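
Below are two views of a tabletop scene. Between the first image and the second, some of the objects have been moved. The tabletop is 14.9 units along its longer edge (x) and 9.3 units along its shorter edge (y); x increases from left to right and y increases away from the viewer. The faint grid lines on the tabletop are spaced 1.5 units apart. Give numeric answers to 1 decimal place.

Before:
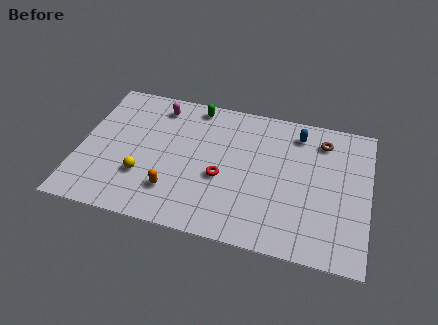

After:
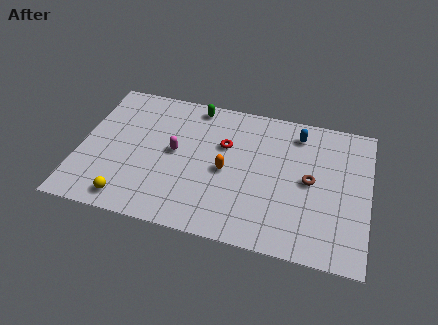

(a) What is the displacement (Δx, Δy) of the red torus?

(0.0, 2.2)

The red torus started near (7.4, 3.8) and ended near (7.4, 6.0).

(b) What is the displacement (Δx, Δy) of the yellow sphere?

(-0.6, -1.7)

The yellow sphere started near (3.4, 2.9) and ended near (2.8, 1.2).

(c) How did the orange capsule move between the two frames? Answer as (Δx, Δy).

(2.6, 2.0)

From the two frames, the orange capsule sits at roughly (5.0, 2.3) before and (7.6, 4.3) after.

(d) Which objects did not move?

the blue capsule and the green capsule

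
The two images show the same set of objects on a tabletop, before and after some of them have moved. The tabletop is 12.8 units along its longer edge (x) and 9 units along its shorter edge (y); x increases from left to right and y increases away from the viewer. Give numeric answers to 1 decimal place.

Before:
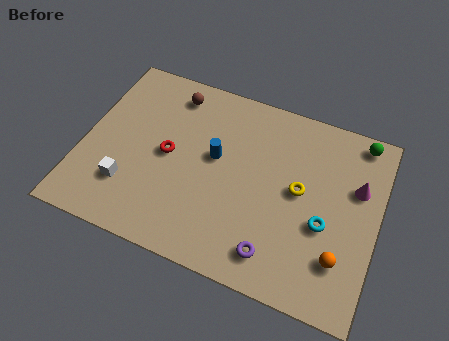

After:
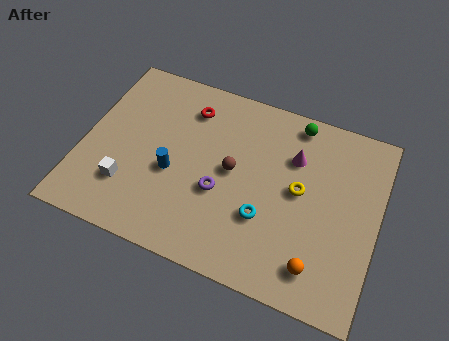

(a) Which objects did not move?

the yellow torus and the white cube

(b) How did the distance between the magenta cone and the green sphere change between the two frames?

-0.6

Before: roughly 2.3 units apart; after: 1.7. That's 0.6 units closer together.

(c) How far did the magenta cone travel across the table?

2.8

From (11.8, 5.8) to (9.0, 6.3), the magenta cone covered √(2.8² + 0.5²) ≈ 2.8 units.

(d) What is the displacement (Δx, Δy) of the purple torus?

(-2.6, 2.0)

The purple torus was at about (8.7, 1.5) and moved to about (6.1, 3.5).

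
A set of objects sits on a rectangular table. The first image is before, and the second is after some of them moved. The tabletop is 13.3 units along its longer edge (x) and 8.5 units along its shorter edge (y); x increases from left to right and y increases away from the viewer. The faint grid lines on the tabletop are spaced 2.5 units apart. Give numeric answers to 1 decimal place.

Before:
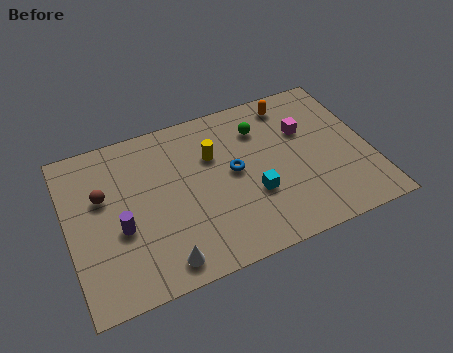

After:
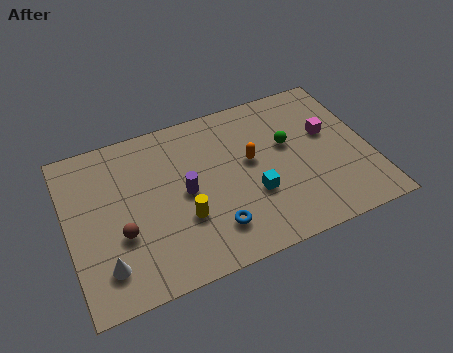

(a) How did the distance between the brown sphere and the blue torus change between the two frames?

-1.7

Before: roughly 5.8 units apart; after: 4.1. That's 1.7 units closer together.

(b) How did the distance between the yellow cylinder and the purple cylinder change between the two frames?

-3.6

The distance was about 4.9 in the first image and 1.3 in the second, so they moved 3.6 units closer together.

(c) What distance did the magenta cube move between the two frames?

1.1

The magenta cube moved from about (10.6, 5.6) to (11.6, 5.1), a distance of √(1.0² + 0.5²) ≈ 1.1.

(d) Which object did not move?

the cyan cube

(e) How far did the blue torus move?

2.9

The blue torus moved from about (7.3, 4.5) to (6.1, 1.9), a distance of √(1.2² + 2.6²) ≈ 2.9.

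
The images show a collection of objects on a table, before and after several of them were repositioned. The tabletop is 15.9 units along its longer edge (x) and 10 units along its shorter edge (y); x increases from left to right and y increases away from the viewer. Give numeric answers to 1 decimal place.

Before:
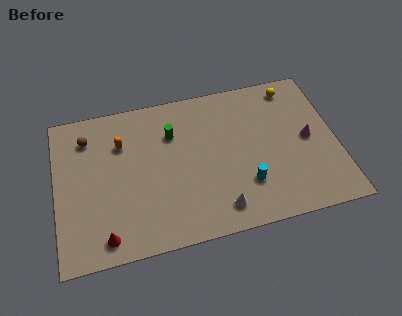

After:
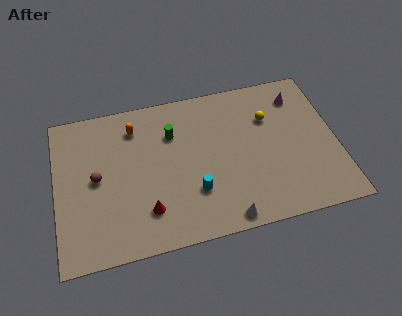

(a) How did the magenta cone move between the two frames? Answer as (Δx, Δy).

(-0.3, 3.0)

From the two frames, the magenta cone sits at roughly (14.3, 5.0) before and (14.0, 8.0) after.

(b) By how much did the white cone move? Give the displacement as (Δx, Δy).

(0.3, -0.7)

From the two frames, the white cone sits at roughly (9.0, 1.6) before and (9.3, 0.9) after.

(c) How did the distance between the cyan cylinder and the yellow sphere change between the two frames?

-0.7

The distance was about 6.7 in the first image and 6.0 in the second, so they moved 0.7 units closer together.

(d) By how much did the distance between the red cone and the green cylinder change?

-2.1

They were about 7.1 units apart before and 5.0 after — 2.1 units closer together.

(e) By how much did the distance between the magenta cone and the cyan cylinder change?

+3.7

Before: roughly 4.3 units apart; after: 8.0. That's 3.7 units further apart.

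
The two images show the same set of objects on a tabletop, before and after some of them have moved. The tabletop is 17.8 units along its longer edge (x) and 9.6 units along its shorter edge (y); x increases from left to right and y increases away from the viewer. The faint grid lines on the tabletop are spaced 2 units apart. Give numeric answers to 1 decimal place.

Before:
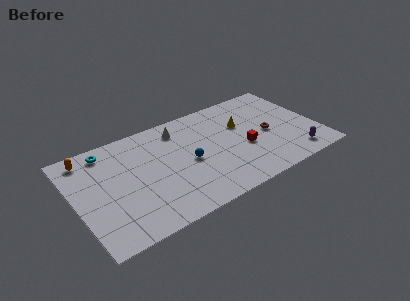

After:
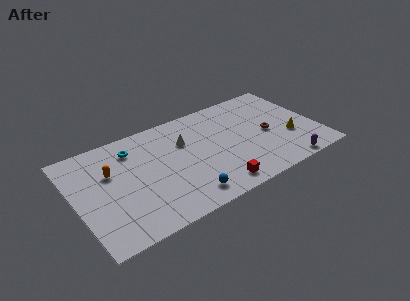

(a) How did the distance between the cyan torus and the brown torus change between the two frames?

-1.9

The distance was about 12.1 in the first image and 10.2 in the second, so they moved 1.9 units closer together.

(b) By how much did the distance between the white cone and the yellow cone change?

+3.3

Before: roughly 4.8 units apart; after: 8.1. That's 3.3 units further apart.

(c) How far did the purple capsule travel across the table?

1.1

From (15.7, 1.5) to (14.9, 0.8), the purple capsule covered √(0.8² + 0.7²) ≈ 1.1 units.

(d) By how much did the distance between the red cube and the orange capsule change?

-3.3

The distance was about 11.8 in the first image and 8.5 in the second, so they moved 3.3 units closer together.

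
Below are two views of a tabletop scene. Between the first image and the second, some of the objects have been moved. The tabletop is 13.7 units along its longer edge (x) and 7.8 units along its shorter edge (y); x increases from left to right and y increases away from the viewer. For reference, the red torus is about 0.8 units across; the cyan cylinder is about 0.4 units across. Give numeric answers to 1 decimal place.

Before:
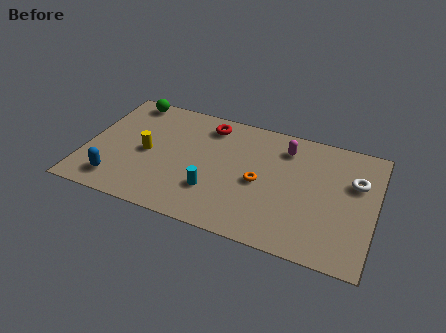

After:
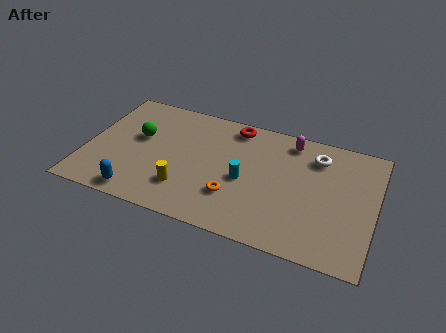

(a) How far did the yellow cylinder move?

2.6

From (2.9, 3.7) to (4.9, 2.0), the yellow cylinder covered √(2.0² + 1.7²) ≈ 2.6 units.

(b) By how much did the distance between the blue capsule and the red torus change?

+0.7

Before: roughly 6.4 units apart; after: 7.1. That's 0.7 units further apart.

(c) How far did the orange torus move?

1.7

From (8.3, 3.6) to (7.2, 2.3), the orange torus covered √(1.1² + 1.3²) ≈ 1.7 units.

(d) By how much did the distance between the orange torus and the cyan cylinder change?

-1.2

They were about 2.5 units apart before and 1.3 after — 1.2 units closer together.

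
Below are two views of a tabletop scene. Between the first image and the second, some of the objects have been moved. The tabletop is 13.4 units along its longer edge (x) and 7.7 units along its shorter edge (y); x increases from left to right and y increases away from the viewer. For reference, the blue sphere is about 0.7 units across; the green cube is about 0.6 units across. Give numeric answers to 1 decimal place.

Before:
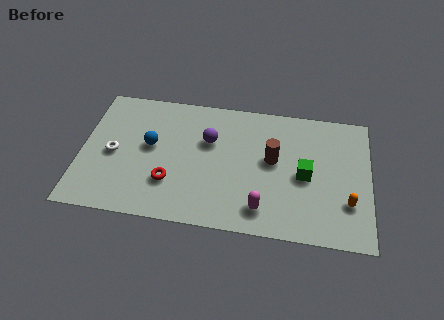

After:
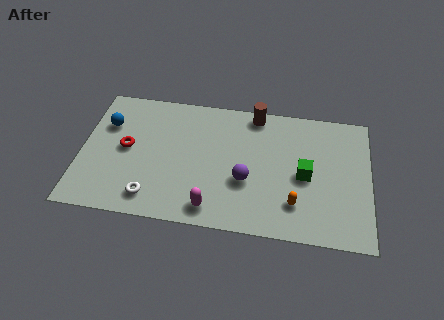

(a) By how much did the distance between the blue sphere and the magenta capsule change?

+0.6

The distance was about 6.0 in the first image and 6.6 in the second, so they moved 0.6 units further apart.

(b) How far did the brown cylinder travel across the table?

2.8

The brown cylinder was near (8.9, 4.3) before and (8.0, 6.9) after, so it travelled √(0.9² + 2.6²) ≈ 2.8 units.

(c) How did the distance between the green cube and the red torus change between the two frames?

+2.0

Before: roughly 6.3 units apart; after: 8.3. That's 2.0 units further apart.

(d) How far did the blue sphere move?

2.3

The blue sphere was near (3.2, 4.3) before and (1.1, 5.3) after, so it travelled √(2.1² + 1.0²) ≈ 2.3 units.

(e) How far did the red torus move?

2.7

From (4.2, 2.3) to (2.1, 4.0), the red torus covered √(2.1² + 1.7²) ≈ 2.7 units.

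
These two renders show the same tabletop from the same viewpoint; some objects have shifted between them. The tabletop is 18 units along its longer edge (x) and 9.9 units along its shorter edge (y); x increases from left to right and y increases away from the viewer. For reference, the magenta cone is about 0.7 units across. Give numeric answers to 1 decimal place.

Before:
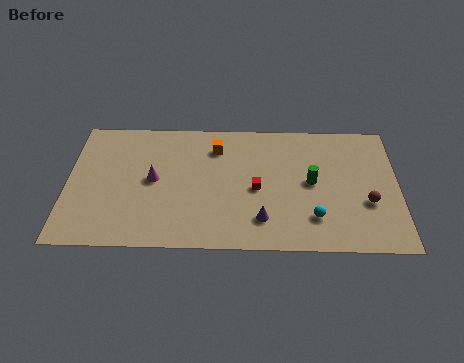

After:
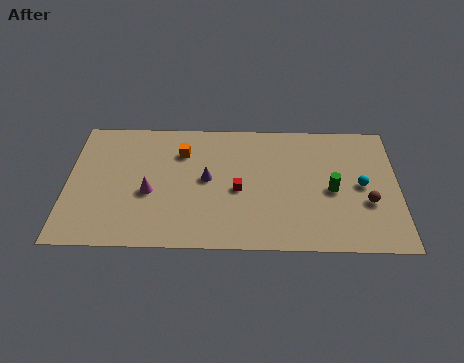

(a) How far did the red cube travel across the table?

1.0

The red cube moved from about (10.3, 4.5) to (9.3, 4.4), a distance of √(1.0² + 0.1²) ≈ 1.0.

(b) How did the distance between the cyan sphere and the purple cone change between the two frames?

+5.6

Before: roughly 2.8 units apart; after: 8.4. That's 5.6 units further apart.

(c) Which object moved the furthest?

the purple cone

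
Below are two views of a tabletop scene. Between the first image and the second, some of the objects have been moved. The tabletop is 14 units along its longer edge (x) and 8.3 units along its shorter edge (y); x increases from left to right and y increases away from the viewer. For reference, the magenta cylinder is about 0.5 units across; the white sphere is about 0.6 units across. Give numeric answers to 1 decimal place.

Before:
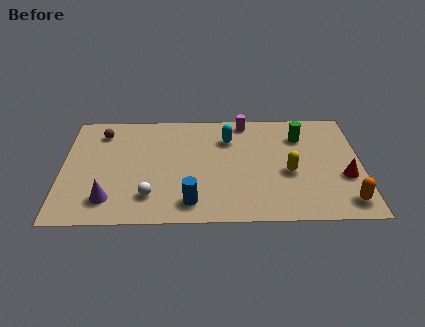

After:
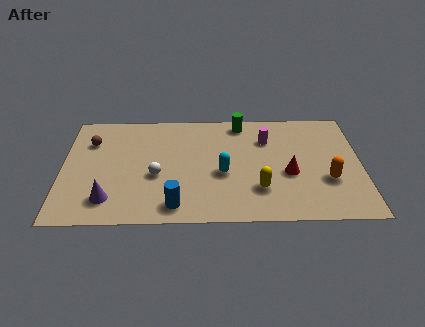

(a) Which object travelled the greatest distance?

the green cylinder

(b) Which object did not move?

the purple cone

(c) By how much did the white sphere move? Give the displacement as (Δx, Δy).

(0.3, 1.5)

From the two frames, the white sphere sits at roughly (4.1, 1.9) before and (4.4, 3.4) after.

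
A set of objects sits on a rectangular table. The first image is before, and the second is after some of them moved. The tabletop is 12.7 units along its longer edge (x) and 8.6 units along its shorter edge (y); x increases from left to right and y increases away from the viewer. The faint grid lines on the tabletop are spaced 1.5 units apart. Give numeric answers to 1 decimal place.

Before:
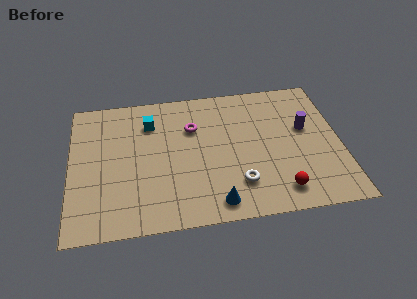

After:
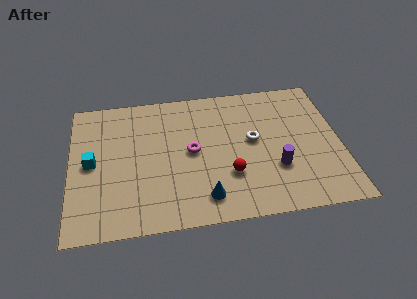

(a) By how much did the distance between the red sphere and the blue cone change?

-1.3

They were about 3.0 units apart before and 1.7 after — 1.3 units closer together.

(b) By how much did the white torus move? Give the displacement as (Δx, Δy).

(0.8, 2.6)

The white torus started near (7.8, 2.1) and ended near (8.6, 4.7).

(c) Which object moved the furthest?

the cyan cube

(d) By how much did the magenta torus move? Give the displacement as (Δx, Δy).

(-0.1, -1.5)

The magenta torus was at about (5.8, 5.9) and moved to about (5.7, 4.4).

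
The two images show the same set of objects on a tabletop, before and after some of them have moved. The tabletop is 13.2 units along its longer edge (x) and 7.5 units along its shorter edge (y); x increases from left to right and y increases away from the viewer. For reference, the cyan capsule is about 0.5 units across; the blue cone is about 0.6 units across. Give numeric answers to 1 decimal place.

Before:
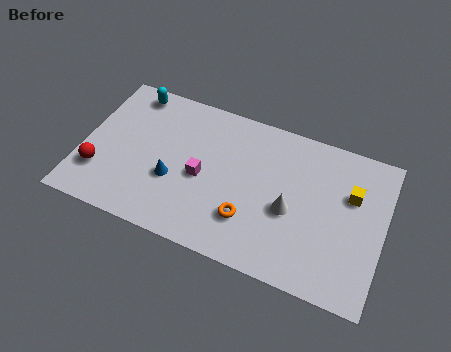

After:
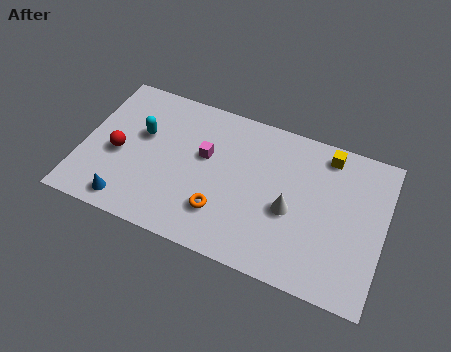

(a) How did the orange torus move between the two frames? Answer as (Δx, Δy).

(-1.2, -0.1)

The orange torus was at about (7.5, 2.1) and moved to about (6.3, 2.0).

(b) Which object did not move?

the white cone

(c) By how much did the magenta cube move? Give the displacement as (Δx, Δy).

(0.0, 1.1)

From the two frames, the magenta cube sits at roughly (5.3, 3.4) before and (5.3, 4.5) after.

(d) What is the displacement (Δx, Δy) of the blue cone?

(-1.8, -1.8)

The blue cone started near (4.1, 2.8) and ended near (2.3, 1.0).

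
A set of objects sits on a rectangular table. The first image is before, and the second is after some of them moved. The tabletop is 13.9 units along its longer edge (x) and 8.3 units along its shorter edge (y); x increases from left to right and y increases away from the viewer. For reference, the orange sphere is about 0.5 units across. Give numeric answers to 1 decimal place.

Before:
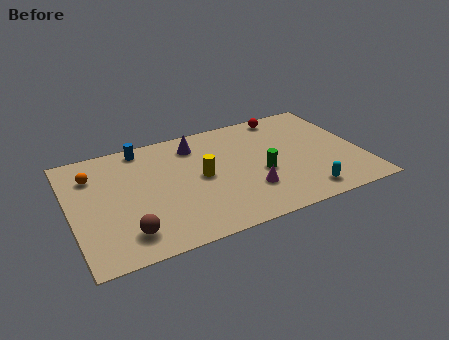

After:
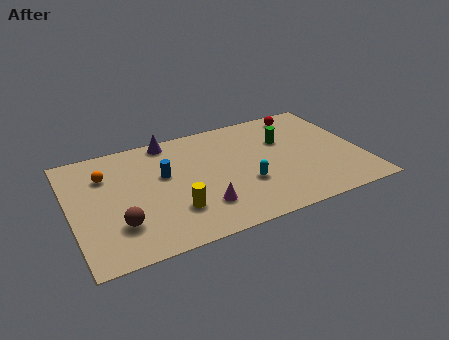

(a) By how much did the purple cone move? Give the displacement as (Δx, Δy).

(-1.2, 0.8)

The purple cone was at about (6.2, 6.7) and moved to about (5.0, 7.5).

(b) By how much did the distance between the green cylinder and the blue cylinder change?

-0.7

Before: roughly 6.6 units apart; after: 5.9. That's 0.7 units closer together.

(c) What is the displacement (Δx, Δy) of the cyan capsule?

(-2.6, 1.7)

The cyan capsule was at about (10.8, 1.2) and moved to about (8.2, 2.9).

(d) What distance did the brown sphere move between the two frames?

0.8

The brown sphere was near (2.4, 1.6) before and (2.1, 2.3) after, so it travelled √(0.3² + 0.7²) ≈ 0.8 units.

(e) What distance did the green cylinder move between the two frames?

2.5

The green cylinder moved from about (9.0, 3.4) to (10.4, 5.5), a distance of √(1.4² + 2.1²) ≈ 2.5.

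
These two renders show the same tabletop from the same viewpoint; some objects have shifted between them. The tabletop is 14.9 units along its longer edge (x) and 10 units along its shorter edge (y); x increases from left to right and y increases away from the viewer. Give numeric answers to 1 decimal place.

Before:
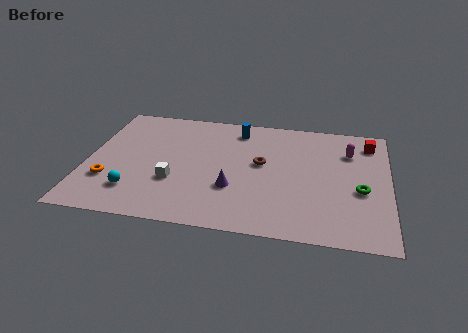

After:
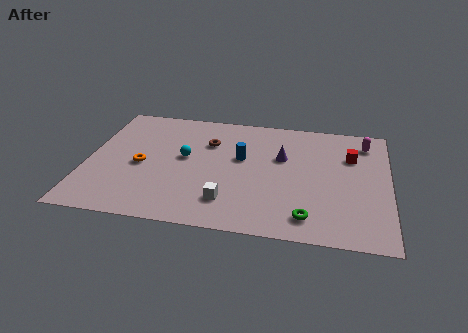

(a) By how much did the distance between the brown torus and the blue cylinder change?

-1.1

The distance was about 3.1 in the first image and 2.0 in the second, so they moved 1.1 units closer together.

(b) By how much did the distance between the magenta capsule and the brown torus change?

+3.3

The distance was about 4.6 in the first image and 7.9 in the second, so they moved 3.3 units further apart.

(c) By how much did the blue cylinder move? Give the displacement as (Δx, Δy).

(0.3, -2.5)

The blue cylinder was at about (7.3, 8.4) and moved to about (7.6, 5.9).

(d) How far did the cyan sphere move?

3.9

The cyan sphere moved from about (2.5, 2.3) to (4.8, 5.5), a distance of √(2.3² + 3.2²) ≈ 3.9.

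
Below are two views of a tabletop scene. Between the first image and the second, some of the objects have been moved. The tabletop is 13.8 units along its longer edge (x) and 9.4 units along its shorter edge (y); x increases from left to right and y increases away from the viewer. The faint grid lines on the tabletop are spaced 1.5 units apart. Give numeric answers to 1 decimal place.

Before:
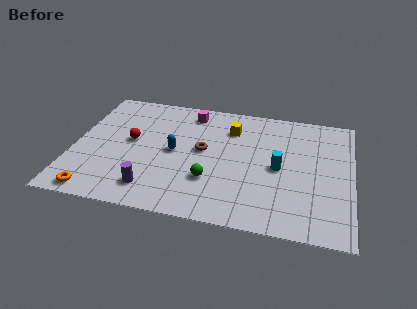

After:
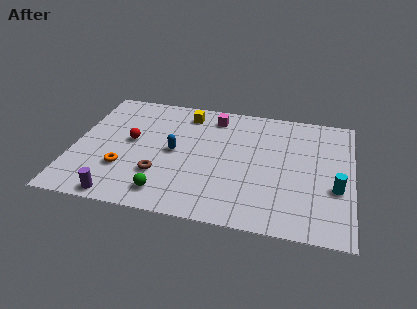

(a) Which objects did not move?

the blue capsule and the red sphere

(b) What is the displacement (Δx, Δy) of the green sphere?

(-2.1, -1.4)

The green sphere was at about (6.9, 2.9) and moved to about (4.8, 1.5).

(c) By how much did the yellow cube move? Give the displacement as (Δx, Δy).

(-2.3, 0.8)

The yellow cube was at about (7.7, 7.1) and moved to about (5.4, 7.9).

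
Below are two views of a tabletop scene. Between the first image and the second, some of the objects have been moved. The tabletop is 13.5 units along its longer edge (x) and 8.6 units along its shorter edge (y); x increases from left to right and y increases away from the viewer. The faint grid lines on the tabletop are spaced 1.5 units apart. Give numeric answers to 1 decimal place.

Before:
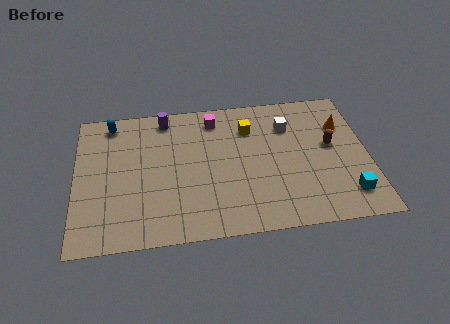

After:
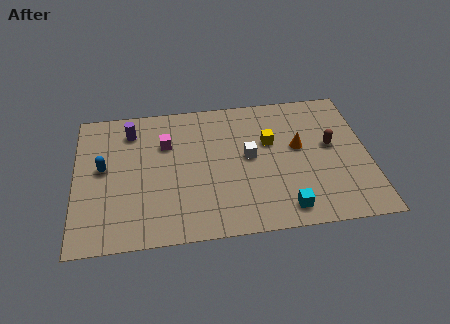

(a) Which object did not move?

the brown capsule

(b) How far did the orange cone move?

2.4

From (12.4, 6.0) to (10.3, 4.9), the orange cone covered √(2.1² + 1.1²) ≈ 2.4 units.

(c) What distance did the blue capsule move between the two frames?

2.8

The blue capsule moved from about (1.7, 7.5) to (1.3, 4.7), a distance of √(0.4² + 2.8²) ≈ 2.8.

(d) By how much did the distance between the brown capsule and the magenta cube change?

+1.9

The distance was about 5.8 in the first image and 7.7 in the second, so they moved 1.9 units further apart.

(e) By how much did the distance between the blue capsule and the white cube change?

-1.6

Before: roughly 8.3 units apart; after: 6.7. That's 1.6 units closer together.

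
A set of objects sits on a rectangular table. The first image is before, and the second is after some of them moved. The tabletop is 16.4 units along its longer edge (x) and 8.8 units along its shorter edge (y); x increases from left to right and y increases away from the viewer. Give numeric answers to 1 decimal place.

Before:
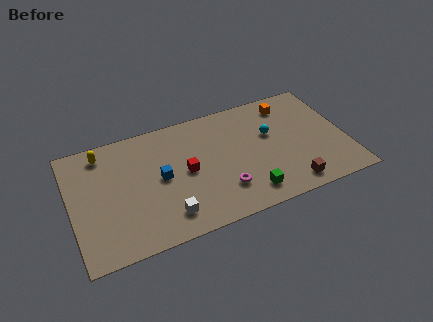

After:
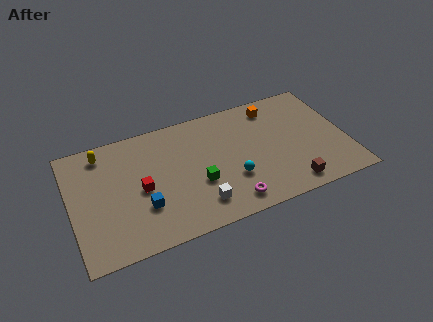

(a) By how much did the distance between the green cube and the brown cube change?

+3.2

The distance was about 2.5 in the first image and 5.7 in the second, so they moved 3.2 units further apart.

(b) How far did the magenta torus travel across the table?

1.0

The magenta torus moved from about (8.8, 2.3) to (9.1, 1.3), a distance of √(0.3² + 1.0²) ≈ 1.0.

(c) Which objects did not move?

the brown cube and the yellow capsule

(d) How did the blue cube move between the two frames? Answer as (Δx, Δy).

(-1.2, -1.7)

From the two frames, the blue cube sits at roughly (5.3, 4.5) before and (4.1, 2.8) after.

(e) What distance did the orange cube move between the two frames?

0.9

From (13.3, 7.3) to (12.4, 7.4), the orange cube covered √(0.9² + 0.1²) ≈ 0.9 units.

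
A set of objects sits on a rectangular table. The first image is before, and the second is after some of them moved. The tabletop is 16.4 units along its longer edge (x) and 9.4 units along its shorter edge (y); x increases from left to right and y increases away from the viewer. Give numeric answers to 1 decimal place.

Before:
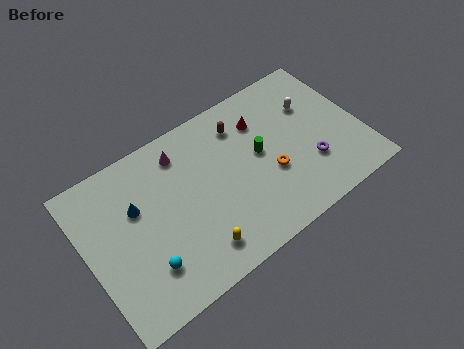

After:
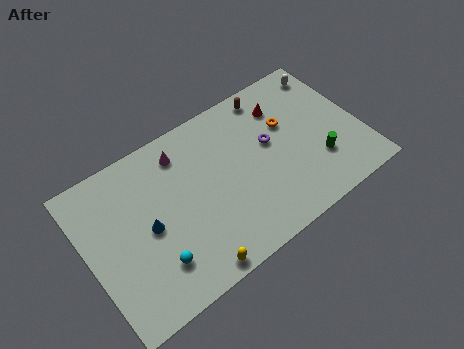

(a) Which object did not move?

the magenta cone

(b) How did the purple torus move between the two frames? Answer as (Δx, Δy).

(-2.0, 2.5)

The purple torus was at about (13.1, 2.9) and moved to about (11.1, 5.4).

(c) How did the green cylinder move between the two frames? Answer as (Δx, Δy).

(3.2, -2.3)

The green cylinder started near (10.4, 5.1) and ended near (13.6, 2.8).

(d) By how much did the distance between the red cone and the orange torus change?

-2.2

The distance was about 3.4 in the first image and 1.2 in the second, so they moved 2.2 units closer together.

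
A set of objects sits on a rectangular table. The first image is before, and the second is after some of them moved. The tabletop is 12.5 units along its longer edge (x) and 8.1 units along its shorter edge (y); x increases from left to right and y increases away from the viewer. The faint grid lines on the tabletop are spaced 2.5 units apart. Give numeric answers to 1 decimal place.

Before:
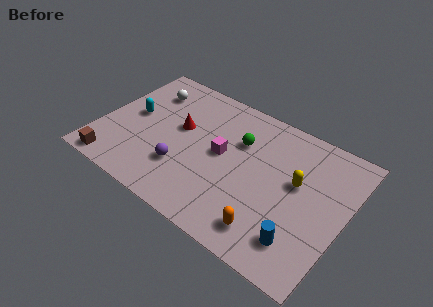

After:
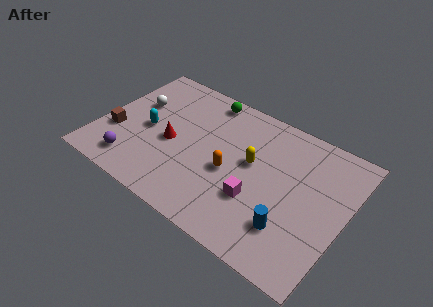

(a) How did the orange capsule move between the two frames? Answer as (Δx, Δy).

(-2.4, 2.1)

The orange capsule started near (9.2, 1.4) and ended near (6.8, 3.5).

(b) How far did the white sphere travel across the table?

1.2

The white sphere moved from about (1.9, 6.2) to (1.5, 5.1), a distance of √(0.4² + 1.1²) ≈ 1.2.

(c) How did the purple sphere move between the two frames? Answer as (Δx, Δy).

(-2.4, -1.0)

The purple sphere started near (4.5, 2.4) and ended near (2.1, 1.4).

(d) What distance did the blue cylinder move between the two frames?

0.7

The blue cylinder moved from about (10.7, 1.7) to (10.1, 2.1), a distance of √(0.6² + 0.4²) ≈ 0.7.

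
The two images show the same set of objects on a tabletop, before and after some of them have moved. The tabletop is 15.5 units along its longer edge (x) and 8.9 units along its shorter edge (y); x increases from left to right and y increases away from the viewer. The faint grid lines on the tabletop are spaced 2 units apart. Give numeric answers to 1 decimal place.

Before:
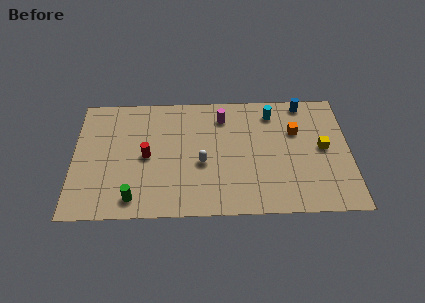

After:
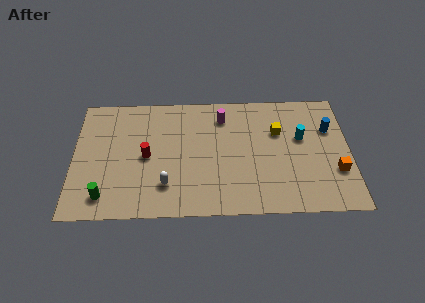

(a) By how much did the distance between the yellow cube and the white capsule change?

+0.4

The distance was about 6.9 in the first image and 7.3 in the second, so they moved 0.4 units further apart.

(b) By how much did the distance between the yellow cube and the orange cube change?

+2.4

The distance was about 2.0 in the first image and 4.4 in the second, so they moved 2.4 units further apart.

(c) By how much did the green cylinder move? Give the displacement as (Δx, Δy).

(-1.6, 0.2)

The green cylinder was at about (3.4, 1.3) and moved to about (1.8, 1.5).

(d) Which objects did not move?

the magenta cylinder and the red cylinder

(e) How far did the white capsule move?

2.5

From (7.2, 3.7) to (5.2, 2.2), the white capsule covered √(2.0² + 1.5²) ≈ 2.5 units.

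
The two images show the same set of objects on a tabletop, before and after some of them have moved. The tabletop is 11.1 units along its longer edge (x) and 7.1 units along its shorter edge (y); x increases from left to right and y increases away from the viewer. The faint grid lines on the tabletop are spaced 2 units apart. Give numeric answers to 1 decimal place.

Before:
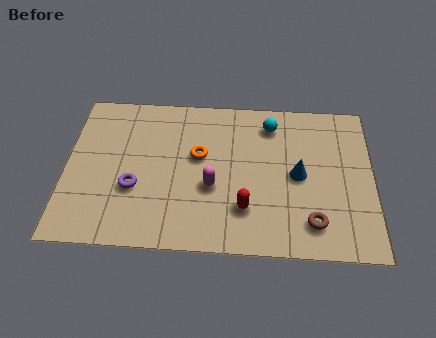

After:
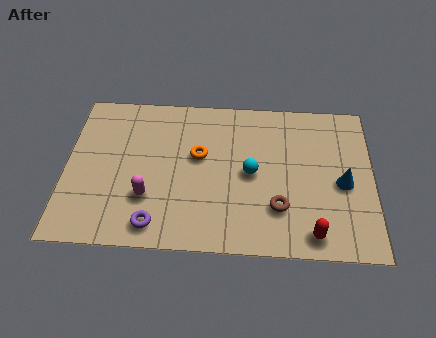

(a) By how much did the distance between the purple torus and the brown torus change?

-2.0

The distance was about 6.5 in the first image and 4.5 in the second, so they moved 2.0 units closer together.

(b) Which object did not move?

the orange torus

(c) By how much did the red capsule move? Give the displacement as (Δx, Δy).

(2.4, -1.0)

The red capsule was at about (6.5, 1.9) and moved to about (8.9, 0.9).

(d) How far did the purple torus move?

1.8

The purple torus was near (2.5, 2.6) before and (3.3, 1.0) after, so it travelled √(0.8² + 1.6²) ≈ 1.8 units.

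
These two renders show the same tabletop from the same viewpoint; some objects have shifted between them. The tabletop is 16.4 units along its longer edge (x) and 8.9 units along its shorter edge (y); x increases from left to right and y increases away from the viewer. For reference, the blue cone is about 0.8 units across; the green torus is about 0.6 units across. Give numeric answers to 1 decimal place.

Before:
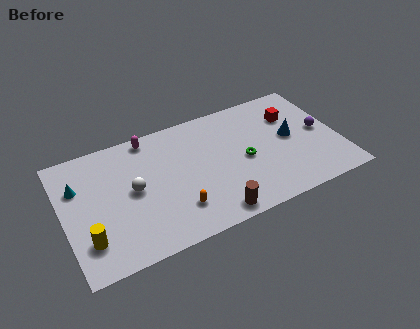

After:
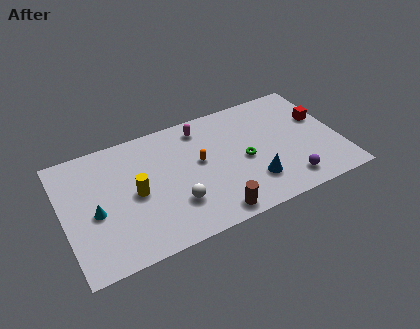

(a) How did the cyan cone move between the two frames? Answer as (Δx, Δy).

(0.8, -2.2)

The cyan cone started near (1.0, 6.1) and ended near (1.8, 3.9).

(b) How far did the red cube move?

1.8

From (13.9, 6.3) to (15.5, 5.5), the red cube covered √(1.6² + 0.8²) ≈ 1.8 units.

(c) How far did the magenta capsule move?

3.1

The magenta capsule moved from about (5.4, 8.0) to (8.5, 7.5), a distance of √(3.1² + 0.5²) ≈ 3.1.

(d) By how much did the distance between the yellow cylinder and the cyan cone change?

-1.5

Before: roughly 3.9 units apart; after: 2.4. That's 1.5 units closer together.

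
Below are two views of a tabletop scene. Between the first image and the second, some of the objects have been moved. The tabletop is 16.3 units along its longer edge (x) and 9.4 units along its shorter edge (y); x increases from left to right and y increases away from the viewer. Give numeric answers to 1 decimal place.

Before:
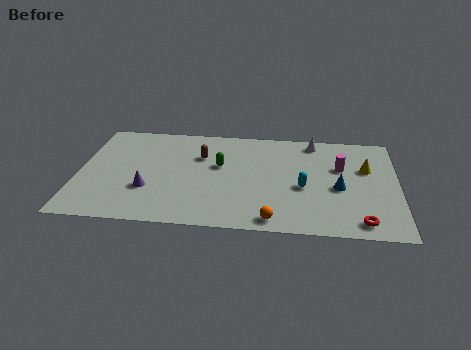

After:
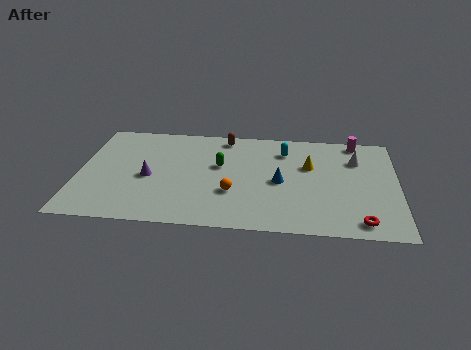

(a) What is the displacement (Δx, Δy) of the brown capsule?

(1.2, 1.9)

The brown capsule started near (6.2, 6.4) and ended near (7.4, 8.3).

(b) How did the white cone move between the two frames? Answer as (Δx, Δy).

(2.2, -1.5)

The white cone was at about (12.0, 8.3) and moved to about (14.2, 6.8).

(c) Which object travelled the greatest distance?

the cyan capsule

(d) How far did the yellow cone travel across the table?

2.9

The yellow cone was near (14.7, 6.0) before and (11.8, 6.0) after, so it travelled √(2.9² + 0.0²) ≈ 2.9 units.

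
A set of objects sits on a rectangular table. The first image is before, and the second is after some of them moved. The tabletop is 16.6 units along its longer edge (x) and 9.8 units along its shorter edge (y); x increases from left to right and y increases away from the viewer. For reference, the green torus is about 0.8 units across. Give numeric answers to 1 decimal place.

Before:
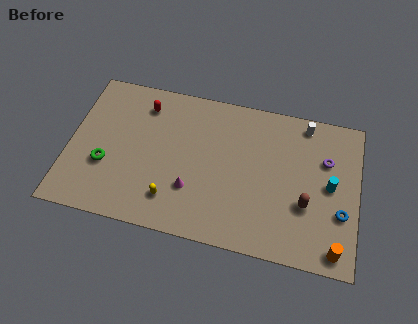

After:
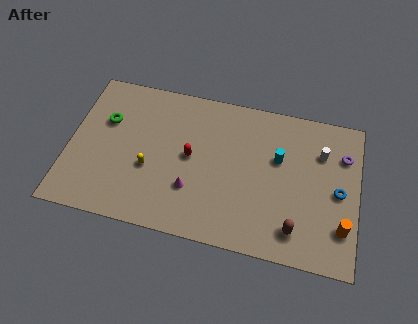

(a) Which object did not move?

the magenta cone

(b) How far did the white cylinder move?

2.0

From (13.4, 8.7) to (14.4, 7.0), the white cylinder covered √(1.0² + 1.7²) ≈ 2.0 units.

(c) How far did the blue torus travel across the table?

1.3

From (15.7, 3.4) to (15.5, 4.7), the blue torus covered √(0.2² + 1.3²) ≈ 1.3 units.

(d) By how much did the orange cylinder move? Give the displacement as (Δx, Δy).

(0.3, 1.4)

From the two frames, the orange cylinder sits at roughly (15.5, 1.1) before and (15.8, 2.5) after.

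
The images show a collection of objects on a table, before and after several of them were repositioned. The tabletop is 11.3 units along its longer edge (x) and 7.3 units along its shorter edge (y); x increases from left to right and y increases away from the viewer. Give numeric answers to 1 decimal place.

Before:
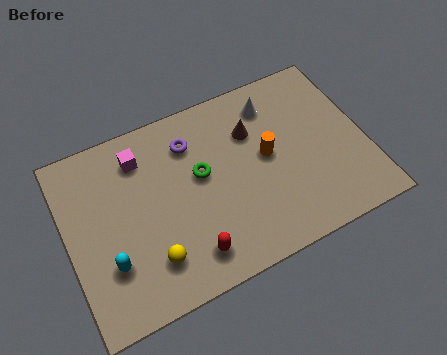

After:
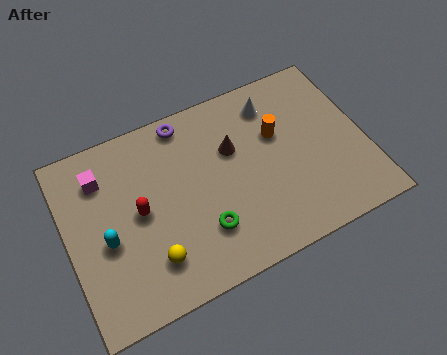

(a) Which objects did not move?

the white cone and the yellow sphere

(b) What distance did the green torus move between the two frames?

2.2

From (5.1, 4.2) to (4.9, 2.0), the green torus covered √(0.2² + 2.2²) ≈ 2.2 units.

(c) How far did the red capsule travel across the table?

2.9

The red capsule was near (4.3, 1.3) before and (2.7, 3.7) after, so it travelled √(1.6² + 2.4²) ≈ 2.9 units.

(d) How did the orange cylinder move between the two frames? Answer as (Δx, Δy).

(0.5, 0.7)

The orange cylinder started near (7.6, 3.9) and ended near (8.1, 4.6).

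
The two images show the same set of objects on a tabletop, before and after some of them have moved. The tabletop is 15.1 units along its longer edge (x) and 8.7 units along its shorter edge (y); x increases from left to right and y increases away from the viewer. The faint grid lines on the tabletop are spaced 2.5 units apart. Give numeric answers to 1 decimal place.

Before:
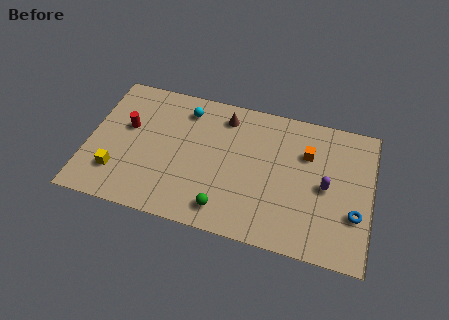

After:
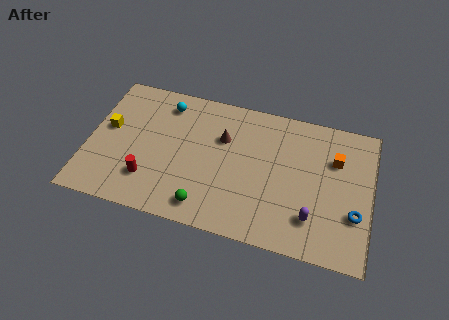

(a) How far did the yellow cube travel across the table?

2.8

The yellow cube was near (1.7, 2.2) before and (1.0, 4.9) after, so it travelled √(0.7² + 2.7²) ≈ 2.8 units.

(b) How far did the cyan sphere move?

1.1

The cyan sphere moved from about (5.0, 7.1) to (3.9, 7.2), a distance of √(1.1² + 0.1²) ≈ 1.1.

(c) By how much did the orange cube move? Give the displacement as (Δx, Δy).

(1.5, 0.0)

The orange cube was at about (11.6, 6.0) and moved to about (13.1, 6.0).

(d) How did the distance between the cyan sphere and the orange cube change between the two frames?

+2.6

The distance was about 6.7 in the first image and 9.3 in the second, so they moved 2.6 units further apart.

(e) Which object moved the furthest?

the red cylinder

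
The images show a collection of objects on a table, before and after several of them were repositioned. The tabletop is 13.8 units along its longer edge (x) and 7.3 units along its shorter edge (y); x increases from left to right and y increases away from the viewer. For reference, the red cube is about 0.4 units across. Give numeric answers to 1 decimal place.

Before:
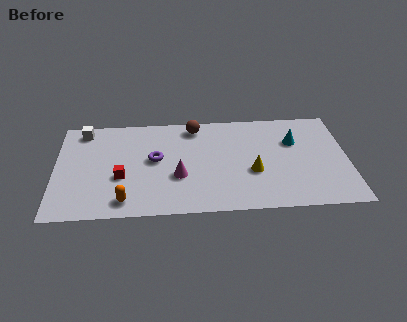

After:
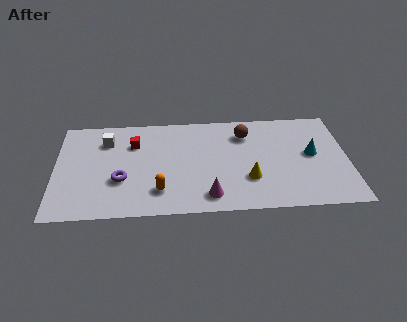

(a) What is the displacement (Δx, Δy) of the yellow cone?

(-0.2, -0.5)

From the two frames, the yellow cone sits at roughly (9.3, 2.8) before and (9.1, 2.3) after.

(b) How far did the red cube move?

2.5

From (3.1, 2.8) to (3.7, 5.2), the red cube covered √(0.6² + 2.4²) ≈ 2.5 units.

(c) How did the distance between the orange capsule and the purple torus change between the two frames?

-1.2

Before: roughly 3.2 units apart; after: 2.0. That's 1.2 units closer together.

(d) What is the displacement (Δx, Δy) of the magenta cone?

(1.4, -1.5)

From the two frames, the magenta cone sits at roughly (5.8, 2.7) before and (7.2, 1.2) after.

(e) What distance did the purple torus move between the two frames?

2.1

The purple torus was near (4.7, 4.0) before and (3.1, 2.6) after, so it travelled √(1.6² + 1.4²) ≈ 2.1 units.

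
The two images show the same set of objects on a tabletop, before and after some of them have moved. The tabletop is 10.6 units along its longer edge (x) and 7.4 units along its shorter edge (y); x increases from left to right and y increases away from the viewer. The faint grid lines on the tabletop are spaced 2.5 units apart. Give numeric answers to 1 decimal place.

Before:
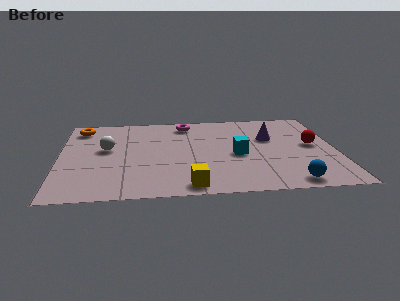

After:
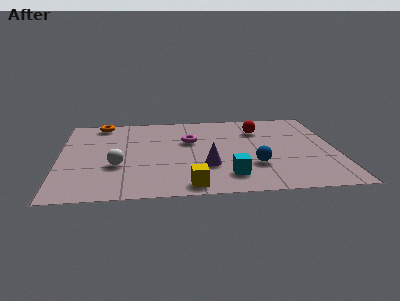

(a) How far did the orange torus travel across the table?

0.9

The orange torus was near (0.8, 6.2) before and (1.6, 6.6) after, so it travelled √(0.8² + 0.4²) ≈ 0.9 units.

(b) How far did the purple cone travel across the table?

3.4

From (8.1, 4.7) to (5.6, 2.4), the purple cone covered √(2.5² + 2.3²) ≈ 3.4 units.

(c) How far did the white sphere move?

1.6

From (1.8, 4.2) to (2.2, 2.7), the white sphere covered √(0.4² + 1.5²) ≈ 1.6 units.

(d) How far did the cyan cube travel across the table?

1.8

The cyan cube moved from about (6.8, 3.3) to (6.4, 1.5), a distance of √(0.4² + 1.8²) ≈ 1.8.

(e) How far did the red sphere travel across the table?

2.6

From (9.7, 3.9) to (7.7, 5.5), the red sphere covered √(2.0² + 1.6²) ≈ 2.6 units.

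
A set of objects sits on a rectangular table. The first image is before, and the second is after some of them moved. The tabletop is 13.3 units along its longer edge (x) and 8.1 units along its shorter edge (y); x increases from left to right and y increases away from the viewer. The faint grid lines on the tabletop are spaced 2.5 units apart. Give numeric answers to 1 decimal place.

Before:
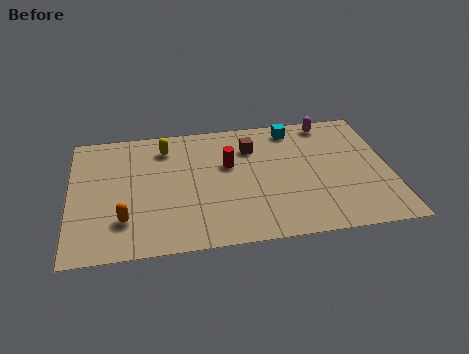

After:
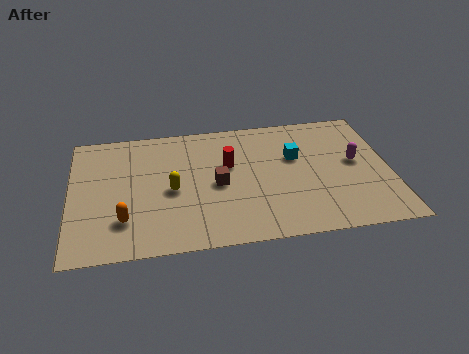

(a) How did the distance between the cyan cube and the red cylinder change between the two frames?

-0.6

The distance was about 3.4 in the first image and 2.8 in the second, so they moved 0.6 units closer together.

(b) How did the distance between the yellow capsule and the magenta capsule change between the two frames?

+0.8

The distance was about 6.9 in the first image and 7.7 in the second, so they moved 0.8 units further apart.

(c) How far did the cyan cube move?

1.9

The cyan cube was near (9.4, 7.0) before and (9.4, 5.1) after, so it travelled √(0.0² + 1.9²) ≈ 1.9 units.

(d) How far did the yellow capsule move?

2.8

The yellow capsule moved from about (4.0, 6.5) to (4.2, 3.7), a distance of √(0.2² + 2.8²) ≈ 2.8.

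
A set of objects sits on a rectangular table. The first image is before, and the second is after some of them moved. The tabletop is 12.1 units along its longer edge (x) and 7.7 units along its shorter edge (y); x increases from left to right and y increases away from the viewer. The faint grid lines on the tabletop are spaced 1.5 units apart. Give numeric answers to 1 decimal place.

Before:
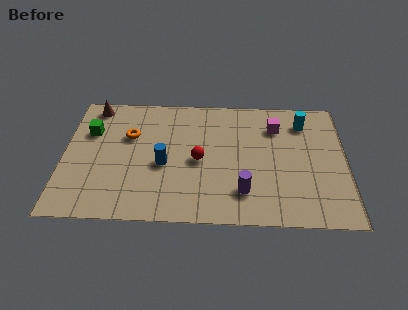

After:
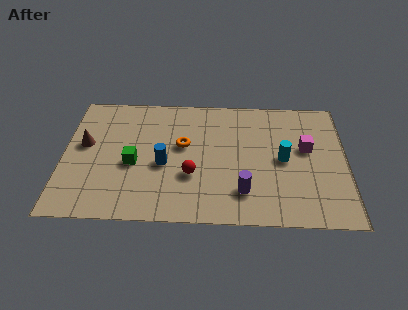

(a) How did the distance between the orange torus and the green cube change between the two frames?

+0.7

The distance was about 1.7 in the first image and 2.4 in the second, so they moved 0.7 units further apart.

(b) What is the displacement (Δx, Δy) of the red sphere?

(-0.3, -0.9)

From the two frames, the red sphere sits at roughly (5.8, 3.6) before and (5.5, 2.7) after.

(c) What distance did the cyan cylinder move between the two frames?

2.5

The cyan cylinder moved from about (10.3, 6.1) to (9.4, 3.8), a distance of √(0.9² + 2.3²) ≈ 2.5.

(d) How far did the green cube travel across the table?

2.7

The green cube was near (1.1, 5.2) before and (3.0, 3.3) after, so it travelled √(1.9² + 1.9²) ≈ 2.7 units.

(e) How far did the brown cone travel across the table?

2.4

The brown cone was near (1.2, 6.8) before and (0.9, 4.4) after, so it travelled √(0.3² + 2.4²) ≈ 2.4 units.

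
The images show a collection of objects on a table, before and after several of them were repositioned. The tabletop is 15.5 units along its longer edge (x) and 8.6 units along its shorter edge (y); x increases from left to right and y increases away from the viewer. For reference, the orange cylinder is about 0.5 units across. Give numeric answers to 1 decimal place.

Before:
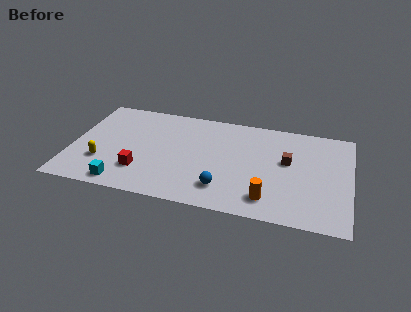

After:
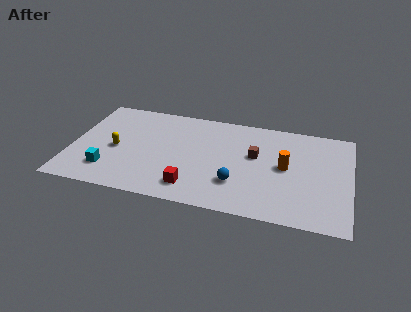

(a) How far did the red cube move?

3.0

From (4.0, 2.3) to (6.9, 1.6), the red cube covered √(2.9² + 0.7²) ≈ 3.0 units.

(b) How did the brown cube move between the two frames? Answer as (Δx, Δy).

(-1.8, 0.1)

From the two frames, the brown cube sits at roughly (12.0, 5.0) before and (10.2, 5.1) after.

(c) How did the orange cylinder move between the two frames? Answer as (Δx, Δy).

(0.8, 2.9)

The orange cylinder started near (11.1, 1.6) and ended near (11.9, 4.5).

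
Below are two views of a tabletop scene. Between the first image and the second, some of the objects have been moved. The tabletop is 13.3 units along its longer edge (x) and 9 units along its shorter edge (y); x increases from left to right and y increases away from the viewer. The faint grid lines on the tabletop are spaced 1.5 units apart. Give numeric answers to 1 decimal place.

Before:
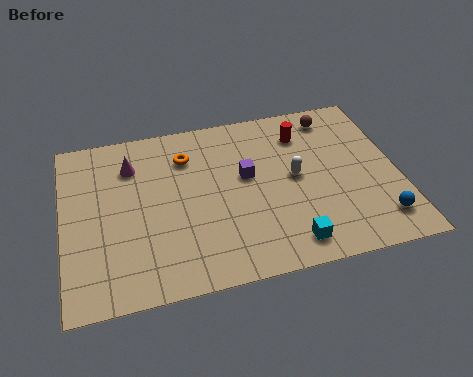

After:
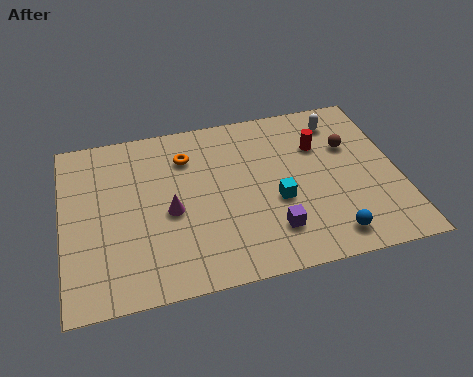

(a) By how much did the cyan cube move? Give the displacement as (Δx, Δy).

(-0.3, 2.3)

From the two frames, the cyan cube sits at roughly (8.7, 1.3) before and (8.4, 3.6) after.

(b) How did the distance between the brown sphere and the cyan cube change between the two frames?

-2.9

The distance was about 6.8 in the first image and 3.9 in the second, so they moved 2.9 units closer together.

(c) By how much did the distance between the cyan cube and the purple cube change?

-2.6

The distance was about 4.1 in the first image and 1.5 in the second, so they moved 2.6 units closer together.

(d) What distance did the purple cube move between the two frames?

3.2

The purple cube was near (7.3, 5.2) before and (8.1, 2.1) after, so it travelled √(0.8² + 3.1²) ≈ 3.2 units.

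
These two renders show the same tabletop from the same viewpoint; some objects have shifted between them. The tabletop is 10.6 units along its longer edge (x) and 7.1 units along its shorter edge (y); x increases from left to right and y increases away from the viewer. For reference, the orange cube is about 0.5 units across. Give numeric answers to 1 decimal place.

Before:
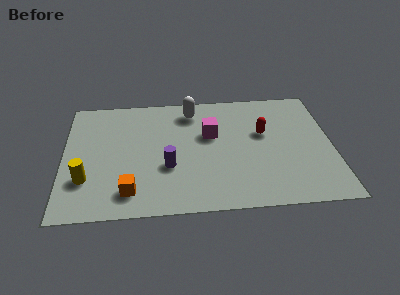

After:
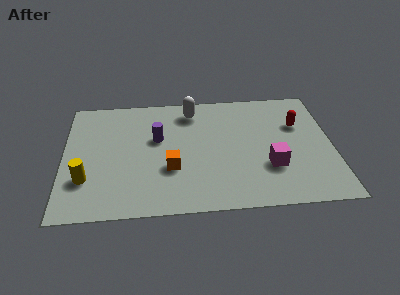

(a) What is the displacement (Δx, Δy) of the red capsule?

(1.4, 0.4)

The red capsule started near (7.9, 4.3) and ended near (9.3, 4.7).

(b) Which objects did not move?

the yellow cylinder and the white capsule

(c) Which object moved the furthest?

the magenta cube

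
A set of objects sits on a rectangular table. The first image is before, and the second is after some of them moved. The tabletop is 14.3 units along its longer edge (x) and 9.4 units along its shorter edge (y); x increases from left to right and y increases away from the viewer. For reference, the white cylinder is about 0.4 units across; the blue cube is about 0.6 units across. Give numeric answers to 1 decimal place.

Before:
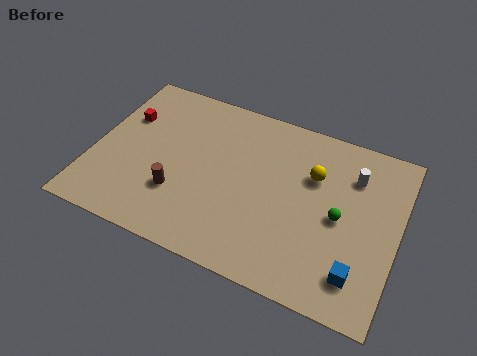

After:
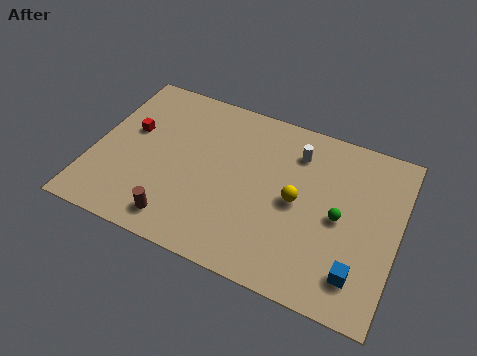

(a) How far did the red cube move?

0.8

From (1.2, 6.3) to (1.6, 5.6), the red cube covered √(0.4² + 0.7²) ≈ 0.8 units.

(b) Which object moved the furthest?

the white cylinder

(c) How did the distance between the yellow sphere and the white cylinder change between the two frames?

+0.8

They were about 1.9 units apart before and 2.7 after — 0.8 units further apart.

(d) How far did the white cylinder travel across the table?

2.7

The white cylinder was near (12.0, 7.0) before and (9.3, 7.3) after, so it travelled √(2.7² + 0.3²) ≈ 2.7 units.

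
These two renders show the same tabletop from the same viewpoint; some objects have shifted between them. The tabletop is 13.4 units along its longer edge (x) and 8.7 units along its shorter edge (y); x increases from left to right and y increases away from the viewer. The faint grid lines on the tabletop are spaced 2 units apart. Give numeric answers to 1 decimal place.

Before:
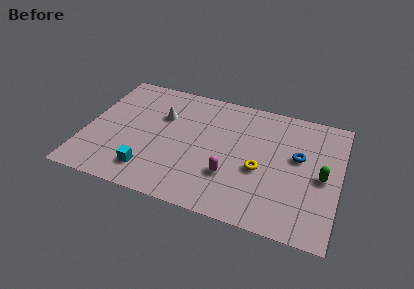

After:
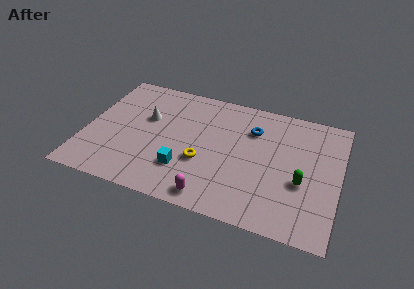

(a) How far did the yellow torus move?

3.0

The yellow torus was near (9.3, 3.6) before and (6.3, 3.2) after, so it travelled √(3.0² + 0.4²) ≈ 3.0 units.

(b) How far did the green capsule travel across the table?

1.2

From (12.5, 4.1) to (11.5, 3.4), the green capsule covered √(1.0² + 0.7²) ≈ 1.2 units.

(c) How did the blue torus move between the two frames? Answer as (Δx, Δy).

(-2.5, 1.2)

The blue torus was at about (11.2, 5.1) and moved to about (8.7, 6.3).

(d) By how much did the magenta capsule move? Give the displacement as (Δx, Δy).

(-0.8, -1.7)

From the two frames, the magenta capsule sits at roughly (7.8, 2.7) before and (7.0, 1.0) after.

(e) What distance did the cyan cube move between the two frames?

1.9

From (3.6, 1.7) to (5.4, 2.4), the cyan cube covered √(1.8² + 0.7²) ≈ 1.9 units.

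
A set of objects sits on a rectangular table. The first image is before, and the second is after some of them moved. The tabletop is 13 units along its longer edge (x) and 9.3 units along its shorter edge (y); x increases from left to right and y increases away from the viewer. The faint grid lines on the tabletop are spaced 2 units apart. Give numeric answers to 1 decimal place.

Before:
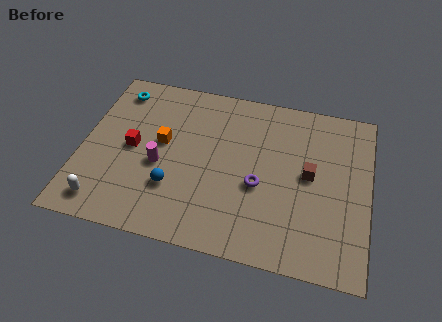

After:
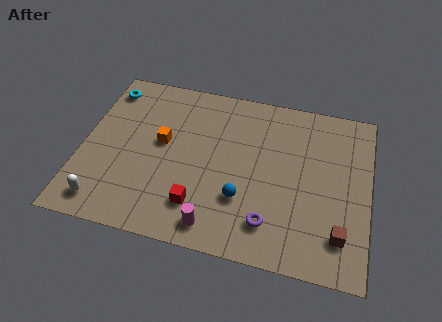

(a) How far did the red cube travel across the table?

4.1

The red cube was near (2.3, 4.6) before and (5.5, 2.1) after, so it travelled √(3.2² + 2.5²) ≈ 4.1 units.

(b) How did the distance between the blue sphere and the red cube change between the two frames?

-0.6

They were about 2.7 units apart before and 2.1 after — 0.6 units closer together.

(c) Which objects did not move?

the orange cube and the white capsule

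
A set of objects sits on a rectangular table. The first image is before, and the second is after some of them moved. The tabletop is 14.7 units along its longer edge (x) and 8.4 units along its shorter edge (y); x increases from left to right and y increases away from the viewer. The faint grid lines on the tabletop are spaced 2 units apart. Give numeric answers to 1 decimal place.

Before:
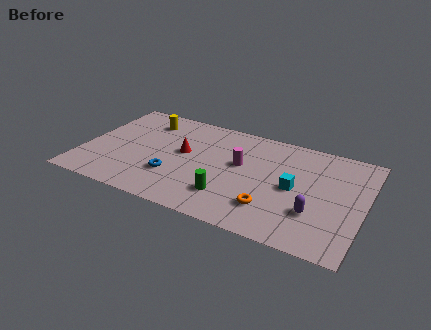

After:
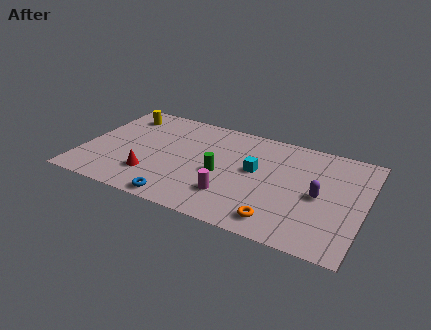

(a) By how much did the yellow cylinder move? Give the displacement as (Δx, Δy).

(-1.3, 0.1)

From the two frames, the yellow cylinder sits at roughly (2.9, 6.7) before and (1.6, 6.8) after.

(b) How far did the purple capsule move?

1.4

From (12.3, 2.6) to (12.4, 4.0), the purple capsule covered √(0.1² + 1.4²) ≈ 1.4 units.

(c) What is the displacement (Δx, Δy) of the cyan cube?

(-2.1, 0.6)

The cyan cube was at about (11.1, 4.1) and moved to about (9.0, 4.7).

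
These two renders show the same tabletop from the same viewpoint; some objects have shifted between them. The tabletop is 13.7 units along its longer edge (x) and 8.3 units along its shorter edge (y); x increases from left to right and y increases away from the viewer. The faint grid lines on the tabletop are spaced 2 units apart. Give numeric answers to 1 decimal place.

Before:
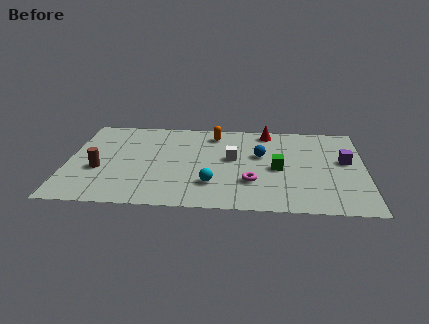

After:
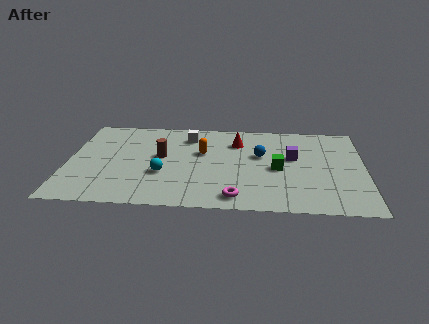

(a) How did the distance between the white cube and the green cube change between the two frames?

+2.8

Before: roughly 2.2 units apart; after: 5.0. That's 2.8 units further apart.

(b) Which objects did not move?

the green cube and the blue sphere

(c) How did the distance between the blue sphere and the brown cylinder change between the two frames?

-3.0

Before: roughly 7.6 units apart; after: 4.6. That's 3.0 units closer together.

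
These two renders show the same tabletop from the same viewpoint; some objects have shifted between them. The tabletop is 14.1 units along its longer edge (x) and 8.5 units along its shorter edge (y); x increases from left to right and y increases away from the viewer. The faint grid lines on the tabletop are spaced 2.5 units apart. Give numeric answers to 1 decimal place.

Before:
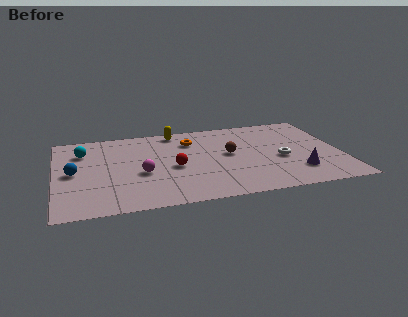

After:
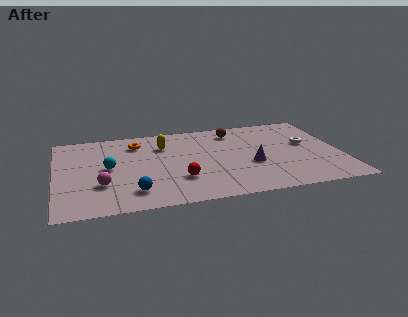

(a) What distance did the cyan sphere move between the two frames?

2.2

From (1.4, 6.3) to (2.6, 4.4), the cyan sphere covered √(1.2² + 1.9²) ≈ 2.2 units.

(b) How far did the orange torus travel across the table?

2.7

From (6.8, 6.4) to (4.1, 6.7), the orange torus covered √(2.7² + 0.3²) ≈ 2.7 units.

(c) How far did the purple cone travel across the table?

2.5

From (11.8, 2.1) to (9.6, 3.3), the purple cone covered √(2.2² + 1.2²) ≈ 2.5 units.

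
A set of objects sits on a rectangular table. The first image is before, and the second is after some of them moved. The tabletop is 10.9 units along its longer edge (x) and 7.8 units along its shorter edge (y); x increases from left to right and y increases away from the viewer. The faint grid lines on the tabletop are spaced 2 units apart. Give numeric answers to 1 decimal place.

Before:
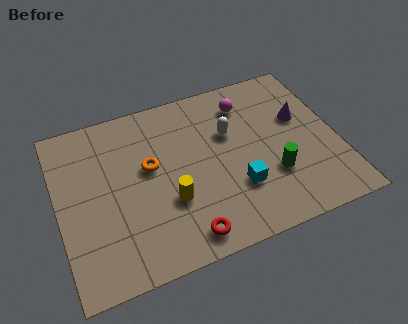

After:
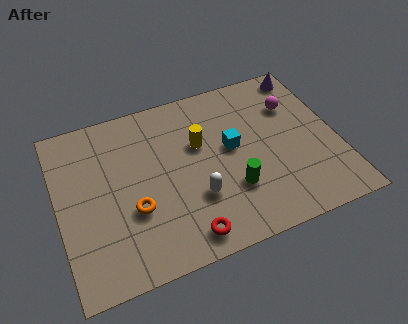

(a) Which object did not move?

the red torus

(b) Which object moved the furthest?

the white capsule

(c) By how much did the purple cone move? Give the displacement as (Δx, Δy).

(0.5, 2.1)

From the two frames, the purple cone sits at roughly (9.6, 4.8) before and (10.1, 6.9) after.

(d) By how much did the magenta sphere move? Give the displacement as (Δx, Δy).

(1.8, -0.7)

The magenta sphere was at about (7.6, 6.2) and moved to about (9.4, 5.5).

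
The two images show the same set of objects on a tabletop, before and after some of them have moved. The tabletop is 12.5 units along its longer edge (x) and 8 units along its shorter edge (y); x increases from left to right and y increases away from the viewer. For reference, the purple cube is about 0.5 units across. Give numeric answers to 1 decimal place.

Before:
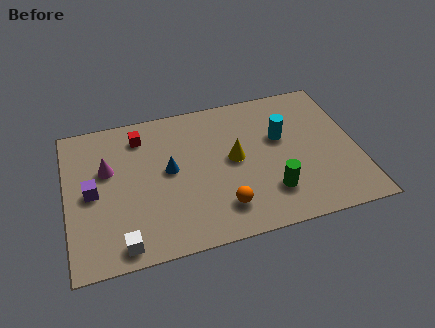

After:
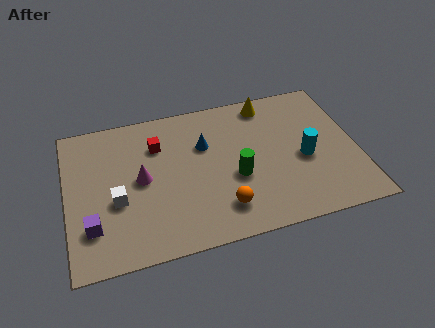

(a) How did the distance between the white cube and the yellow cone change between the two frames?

+1.8

The distance was about 6.0 in the first image and 7.8 in the second, so they moved 1.8 units further apart.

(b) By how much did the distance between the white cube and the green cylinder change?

-1.4

Before: roughly 6.5 units apart; after: 5.1. That's 1.4 units closer together.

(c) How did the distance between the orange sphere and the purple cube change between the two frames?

-0.3

They were about 5.8 units apart before and 5.5 after — 0.3 units closer together.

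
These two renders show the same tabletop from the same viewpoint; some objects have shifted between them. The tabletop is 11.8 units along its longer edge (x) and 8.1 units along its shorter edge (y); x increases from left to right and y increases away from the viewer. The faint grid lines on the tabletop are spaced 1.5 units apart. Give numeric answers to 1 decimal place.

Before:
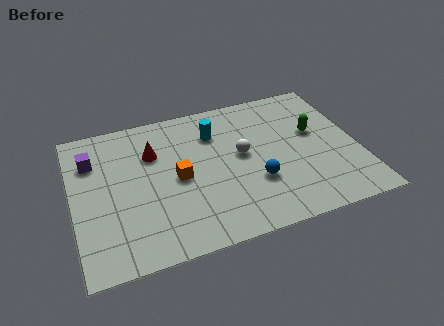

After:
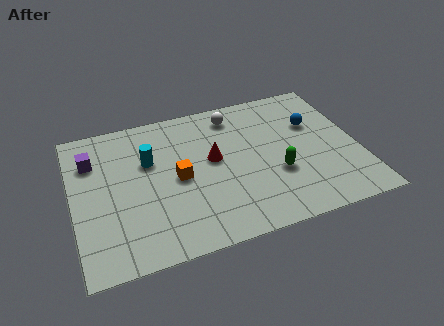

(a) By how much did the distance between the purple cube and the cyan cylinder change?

-2.7

The distance was about 5.1 in the first image and 2.4 in the second, so they moved 2.7 units closer together.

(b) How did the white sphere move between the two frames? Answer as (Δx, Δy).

(-0.1, 2.4)

The white sphere was at about (7.0, 4.4) and moved to about (6.9, 6.8).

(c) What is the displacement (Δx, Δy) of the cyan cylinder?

(-2.8, -0.8)

The cyan cylinder was at about (6.0, 6.0) and moved to about (3.2, 5.2).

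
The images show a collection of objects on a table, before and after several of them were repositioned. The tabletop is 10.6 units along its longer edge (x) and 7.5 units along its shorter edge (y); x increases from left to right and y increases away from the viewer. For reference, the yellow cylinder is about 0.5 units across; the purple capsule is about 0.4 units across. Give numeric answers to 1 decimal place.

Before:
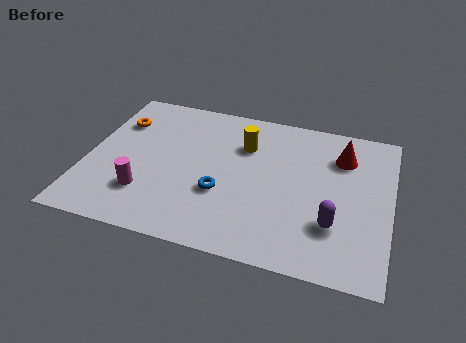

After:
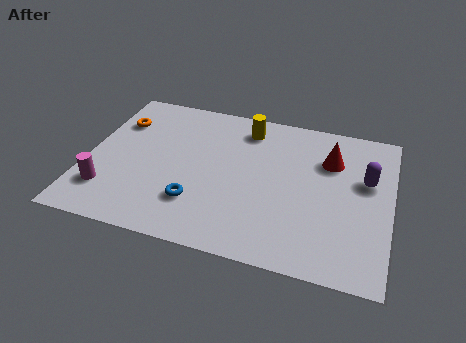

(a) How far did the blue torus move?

1.1

The blue torus was near (4.8, 2.7) before and (4.0, 2.0) after, so it travelled √(0.8² + 0.7²) ≈ 1.1 units.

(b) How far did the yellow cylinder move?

0.9

From (5.4, 5.3) to (5.4, 6.2), the yellow cylinder covered √(0.0² + 0.9²) ≈ 0.9 units.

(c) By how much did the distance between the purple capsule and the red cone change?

-1.9

Before: roughly 3.4 units apart; after: 1.5. That's 1.9 units closer together.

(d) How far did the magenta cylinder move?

1.3

The magenta cylinder moved from about (2.2, 2.0) to (0.9, 1.8), a distance of √(1.3² + 0.2²) ≈ 1.3.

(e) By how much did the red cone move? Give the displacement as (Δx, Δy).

(-0.4, -0.3)

The red cone was at about (8.8, 5.6) and moved to about (8.4, 5.3).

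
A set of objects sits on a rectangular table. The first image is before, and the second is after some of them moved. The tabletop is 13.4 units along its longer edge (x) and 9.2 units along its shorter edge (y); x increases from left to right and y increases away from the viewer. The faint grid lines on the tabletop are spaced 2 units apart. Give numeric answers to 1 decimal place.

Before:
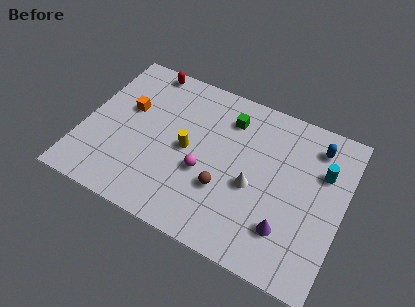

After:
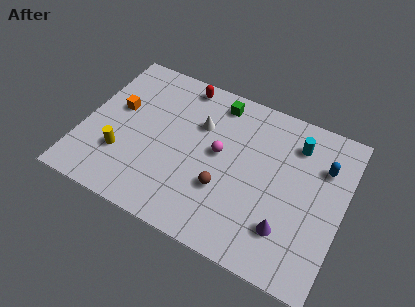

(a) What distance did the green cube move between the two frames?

1.0

From (7.2, 7.2) to (6.5, 7.9), the green cube covered √(0.7² + 0.7²) ≈ 1.0 units.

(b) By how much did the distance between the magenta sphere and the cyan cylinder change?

-2.1

The distance was about 6.4 in the first image and 4.3 in the second, so they moved 2.1 units closer together.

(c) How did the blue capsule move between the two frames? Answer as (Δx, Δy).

(0.5, -1.0)

The blue capsule was at about (11.7, 7.5) and moved to about (12.2, 6.5).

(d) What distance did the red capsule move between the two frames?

2.0

The red capsule moved from about (2.6, 8.4) to (4.6, 8.2), a distance of √(2.0² + 0.2²) ≈ 2.0.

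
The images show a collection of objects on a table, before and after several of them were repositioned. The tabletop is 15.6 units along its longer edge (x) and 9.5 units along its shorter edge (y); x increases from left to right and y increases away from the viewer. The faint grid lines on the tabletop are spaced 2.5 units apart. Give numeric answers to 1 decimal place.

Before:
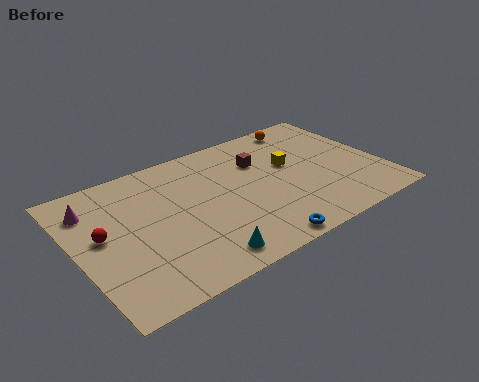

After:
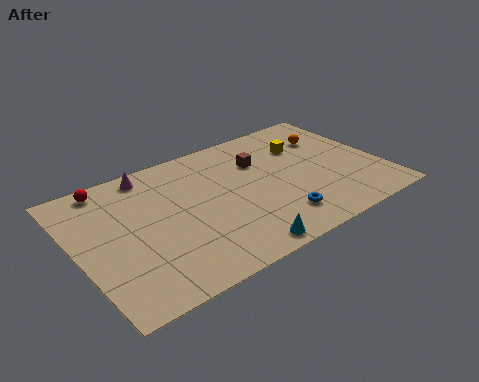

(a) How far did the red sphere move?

3.4

The red sphere moved from about (1.3, 5.2) to (2.1, 8.5), a distance of √(0.8² + 3.3²) ≈ 3.4.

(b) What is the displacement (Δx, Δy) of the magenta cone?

(3.1, 1.1)

From the two frames, the magenta cone sits at roughly (1.1, 7.3) before and (4.2, 8.4) after.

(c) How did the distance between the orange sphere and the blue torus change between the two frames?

-2.5

The distance was about 8.6 in the first image and 6.1 in the second, so they moved 2.5 units closer together.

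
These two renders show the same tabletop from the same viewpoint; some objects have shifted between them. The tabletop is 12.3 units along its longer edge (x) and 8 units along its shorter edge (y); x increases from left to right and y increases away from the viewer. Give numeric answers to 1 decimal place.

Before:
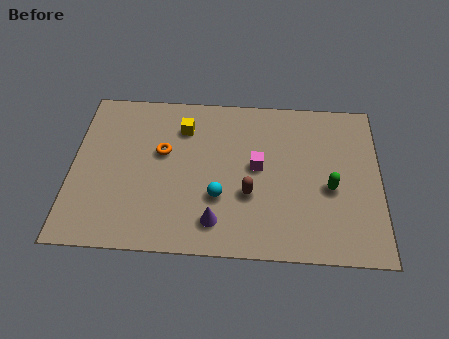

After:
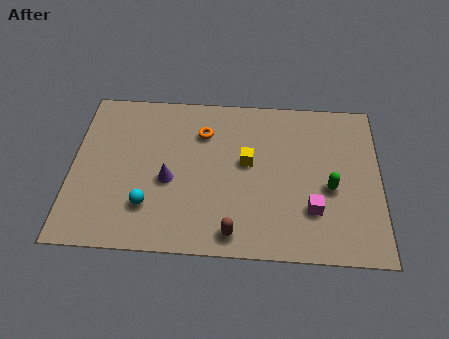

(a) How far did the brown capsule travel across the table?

2.0

The brown capsule moved from about (7.1, 2.9) to (6.5, 1.0), a distance of √(0.6² + 1.9²) ≈ 2.0.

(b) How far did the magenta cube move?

3.0

The magenta cube moved from about (7.4, 4.3) to (9.6, 2.3), a distance of √(2.2² + 2.0²) ≈ 3.0.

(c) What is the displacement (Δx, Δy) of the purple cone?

(-1.9, 1.9)

From the two frames, the purple cone sits at roughly (5.8, 1.5) before and (3.9, 3.4) after.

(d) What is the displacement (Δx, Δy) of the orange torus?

(1.6, 1.1)

The orange torus was at about (3.6, 4.8) and moved to about (5.2, 5.9).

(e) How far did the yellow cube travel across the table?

3.1

The yellow cube moved from about (4.4, 6.1) to (7.0, 4.5), a distance of √(2.6² + 1.6²) ≈ 3.1.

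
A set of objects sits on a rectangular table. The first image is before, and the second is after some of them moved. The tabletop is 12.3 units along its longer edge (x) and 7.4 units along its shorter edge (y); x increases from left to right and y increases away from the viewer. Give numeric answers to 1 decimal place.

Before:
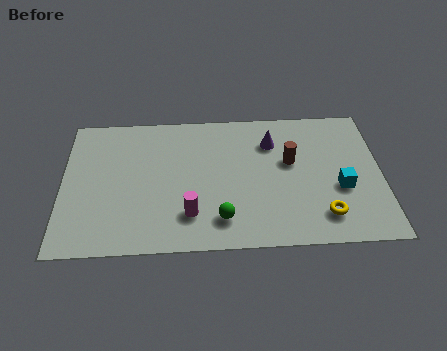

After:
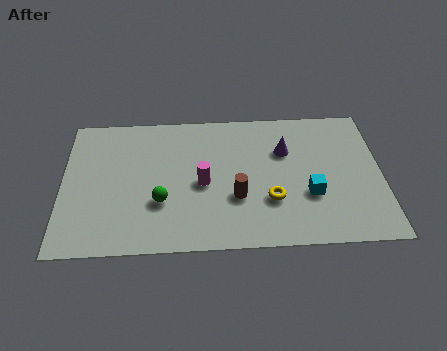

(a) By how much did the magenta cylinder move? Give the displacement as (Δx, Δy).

(0.5, 1.6)

From the two frames, the magenta cylinder sits at roughly (4.9, 1.8) before and (5.4, 3.4) after.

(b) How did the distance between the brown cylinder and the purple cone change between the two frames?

+1.8

Before: roughly 1.3 units apart; after: 3.1. That's 1.8 units further apart.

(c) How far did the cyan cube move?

1.2

The cyan cube was near (10.7, 2.9) before and (9.5, 2.6) after, so it travelled √(1.2² + 0.3²) ≈ 1.2 units.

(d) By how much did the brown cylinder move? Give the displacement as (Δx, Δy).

(-2.1, -1.8)

The brown cylinder started near (8.8, 4.4) and ended near (6.7, 2.6).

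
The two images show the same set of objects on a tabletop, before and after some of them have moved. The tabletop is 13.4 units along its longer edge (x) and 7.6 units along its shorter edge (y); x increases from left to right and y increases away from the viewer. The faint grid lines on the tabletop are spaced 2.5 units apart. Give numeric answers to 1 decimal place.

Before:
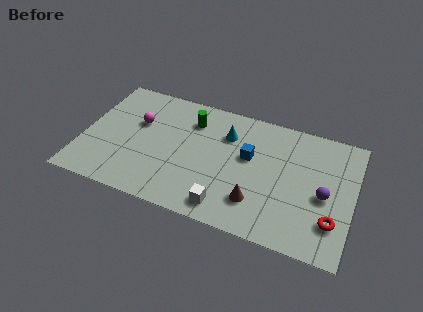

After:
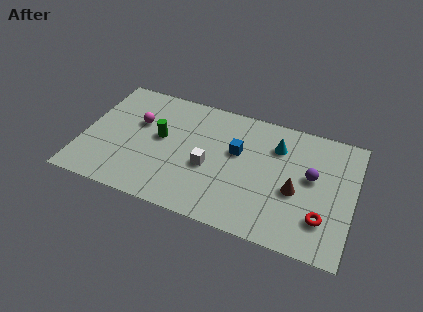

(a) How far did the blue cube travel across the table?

0.6

The blue cube was near (8.2, 4.5) before and (7.6, 4.6) after, so it travelled √(0.6² + 0.1²) ≈ 0.6 units.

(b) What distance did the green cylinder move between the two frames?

2.1

The green cylinder was near (5.2, 5.8) before and (3.8, 4.2) after, so it travelled √(1.4² + 1.6²) ≈ 2.1 units.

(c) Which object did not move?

the magenta sphere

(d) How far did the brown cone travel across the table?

2.2

From (8.8, 1.9) to (10.6, 3.2), the brown cone covered √(1.8² + 1.3²) ≈ 2.2 units.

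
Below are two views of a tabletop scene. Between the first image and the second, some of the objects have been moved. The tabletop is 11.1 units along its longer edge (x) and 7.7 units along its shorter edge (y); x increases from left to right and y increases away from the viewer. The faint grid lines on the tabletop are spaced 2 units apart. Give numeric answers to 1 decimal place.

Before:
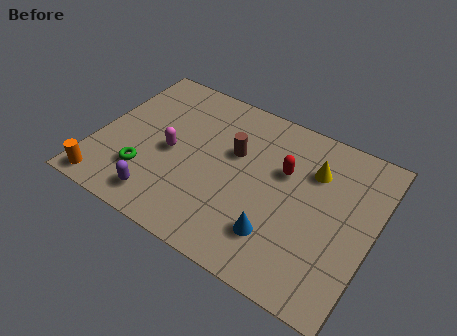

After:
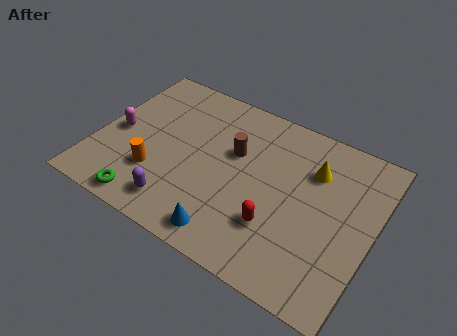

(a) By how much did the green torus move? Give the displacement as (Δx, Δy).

(0.3, -1.3)

The green torus was at about (2.2, 2.1) and moved to about (2.5, 0.8).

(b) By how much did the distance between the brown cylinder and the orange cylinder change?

-2.3

Before: roughly 6.1 units apart; after: 3.8. That's 2.3 units closer together.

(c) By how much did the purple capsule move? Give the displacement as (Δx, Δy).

(0.7, 0.1)

The purple capsule started near (3.0, 1.2) and ended near (3.7, 1.3).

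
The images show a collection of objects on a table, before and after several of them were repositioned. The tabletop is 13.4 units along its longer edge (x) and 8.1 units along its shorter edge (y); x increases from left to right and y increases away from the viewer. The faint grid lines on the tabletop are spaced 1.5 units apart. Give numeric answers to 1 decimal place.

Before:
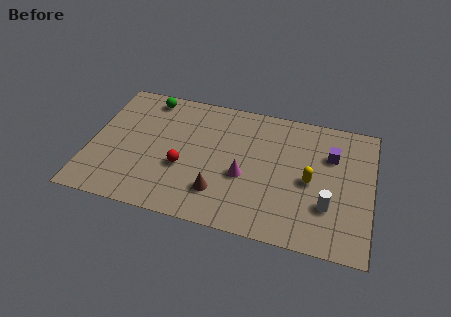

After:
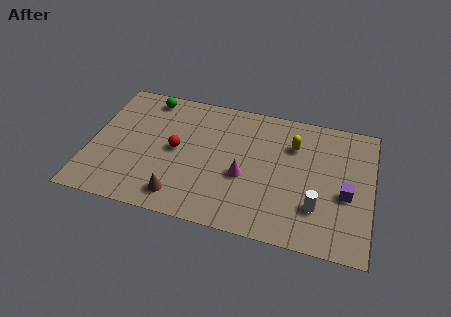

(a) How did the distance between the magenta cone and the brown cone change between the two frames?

+1.8

Before: roughly 1.7 units apart; after: 3.5. That's 1.8 units further apart.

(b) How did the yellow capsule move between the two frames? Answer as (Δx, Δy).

(-0.9, 2.0)

From the two frames, the yellow capsule sits at roughly (10.5, 3.8) before and (9.6, 5.8) after.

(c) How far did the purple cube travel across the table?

2.3

From (11.4, 5.6) to (12.2, 3.4), the purple cube covered √(0.8² + 2.2²) ≈ 2.3 units.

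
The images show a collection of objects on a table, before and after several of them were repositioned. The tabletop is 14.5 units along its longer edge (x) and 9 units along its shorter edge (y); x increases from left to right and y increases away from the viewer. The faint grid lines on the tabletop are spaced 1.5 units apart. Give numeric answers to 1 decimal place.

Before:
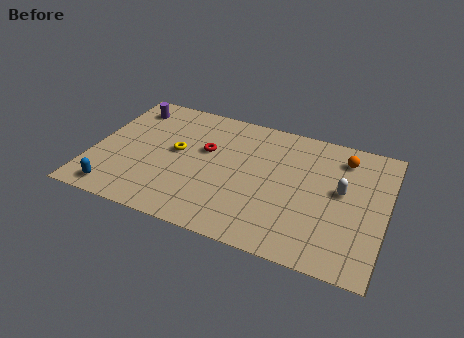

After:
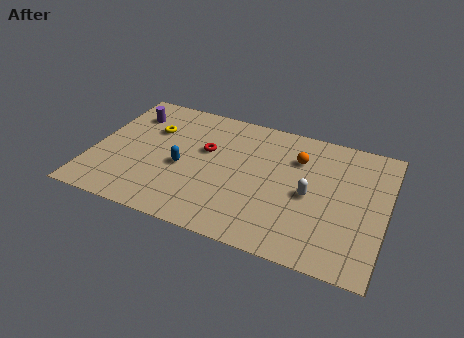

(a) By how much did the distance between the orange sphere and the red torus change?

-2.3

Before: roughly 6.9 units apart; after: 4.6. That's 2.3 units closer together.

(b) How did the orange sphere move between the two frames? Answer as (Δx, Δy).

(-2.2, -0.8)

From the two frames, the orange sphere sits at roughly (12.2, 7.3) before and (10.0, 6.5) after.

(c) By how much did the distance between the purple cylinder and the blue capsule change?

-2.1

Before: roughly 6.3 units apart; after: 4.2. That's 2.1 units closer together.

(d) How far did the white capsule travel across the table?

1.7

From (12.3, 5.0) to (10.8, 4.2), the white capsule covered √(1.5² + 0.8²) ≈ 1.7 units.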